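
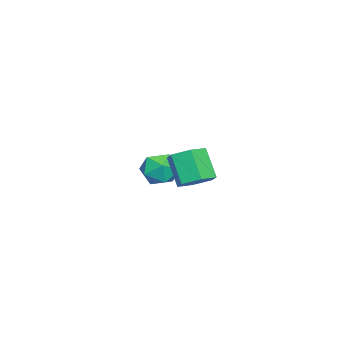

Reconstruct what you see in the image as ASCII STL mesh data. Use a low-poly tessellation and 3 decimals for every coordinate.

solid 
facet normal 0.385 0.389 -0.837
outer loop
vertex 4.78 -0.154 2.185
vertex 3.991 0.315 2.04
vertex 4.677 0.701 2.535
endloop
endfacet
facet normal 0.916 -0.052 0.397
outer loop
vertex 4.78 -0.154 2.185
vertex 4.677 0.701 2.535
vertex 4.119 -0.824 3.624
endloop
endfacet
facet normal 0.917 -0.052 0.396
outer loop
vertex 4.119 -0.824 3.624
vertex 4.677 0.701 2.535
vertex 4.016 0.031 3.975
endloop
endfacet
facet normal -0.384 -0.390 0.837
outer loop
vertex 4.119 -0.824 3.624
vertex 4.016 0.031 3.975
vertex 3.329 -0.355 3.48
endloop
endfacet
facet normal 0.384 0.390 -0.837
outer loop
vertex 4.677 0.701 2.535
vertex 3.991 0.315 2.04
vertex 3.887 1.17 2.391
endloop
endfacet
facet normal 0.362 0.771 0.525
outer loop
vertex 4.677 0.701 2.535
vertex 3.887 1.17 2.391
vertex 4.016 0.031 3.975
endloop
endfacet
facet normal 0.361 0.771 0.525
outer loop
vertex 4.016 0.031 3.975
vertex 3.887 1.17 2.391
vertex 3.226 0.5 3.83
endloop
endfacet
facet normal -0.385 -0.389 0.837
outer loop
vertex 4.016 0.031 3.975
vertex 3.226 0.5 3.83
vertex 3.329 -0.355 3.48
endloop
endfacet
facet normal 0.384 0.390 -0.837
outer loop
vertex 3.887 1.17 2.391
vertex 3.991 0.315 2.04
vertex 3.201 0.784 1.896
endloop
endfacet
facet normal -0.555 0.822 0.128
outer loop
vertex 3.887 1.17 2.391
vertex 3.201 0.784 1.896
vertex 3.226 0.5 3.83
endloop
endfacet
facet normal -0.555 0.822 0.128
outer loop
vertex 3.226 0.5 3.83
vertex 3.201 0.784 1.896
vertex 2.54 0.114 3.335
endloop
endfacet
facet normal -0.385 -0.389 0.837
outer loop
vertex 3.226 0.5 3.83
vertex 2.54 0.114 3.335
vertex 3.329 -0.355 3.48
endloop
endfacet
facet normal 0.384 0.390 -0.837
outer loop
vertex 3.201 0.784 1.896
vertex 3.991 0.315 2.04
vertex 3.304 -0.071 1.545
endloop
endfacet
facet normal -0.916 0.052 -0.397
outer loop
vertex 3.201 0.784 1.896
vertex 3.304 -0.071 1.545
vertex 2.54 0.114 3.335
endloop
endfacet
facet normal -0.917 0.052 -0.397
outer loop
vertex 2.54 0.114 3.335
vertex 3.304 -0.071 1.545
vertex 2.643 -0.741 2.985
endloop
endfacet
facet normal -0.385 -0.389 0.837
outer loop
vertex 2.54 0.114 3.335
vertex 2.643 -0.741 2.985
vertex 3.329 -0.355 3.48
endloop
endfacet
facet normal 0.385 0.389 -0.837
outer loop
vertex 3.304 -0.071 1.545
vertex 3.991 0.315 2.04
vertex 4.094 -0.54 1.69
endloop
endfacet
facet normal -0.361 -0.771 -0.525
outer loop
vertex 3.304 -0.071 1.545
vertex 4.094 -0.54 1.69
vertex 2.643 -0.741 2.985
endloop
endfacet
facet normal -0.362 -0.770 -0.525
outer loop
vertex 2.643 -0.741 2.985
vertex 4.094 -0.54 1.69
vertex 3.433 -1.21 3.129
endloop
endfacet
facet normal -0.384 -0.390 0.837
outer loop
vertex 2.643 -0.741 2.985
vertex 3.433 -1.21 3.129
vertex 3.329 -0.355 3.48
endloop
endfacet
facet normal 0.385 0.389 -0.837
outer loop
vertex 4.094 -0.54 1.69
vertex 3.991 0.315 2.04
vertex 4.78 -0.154 2.185
endloop
endfacet
facet normal 0.555 -0.822 -0.128
outer loop
vertex 4.094 -0.54 1.69
vertex 4.78 -0.154 2.185
vertex 3.433 -1.21 3.129
endloop
endfacet
facet normal 0.555 -0.822 -0.128
outer loop
vertex 3.433 -1.21 3.129
vertex 4.78 -0.154 2.185
vertex 4.119 -0.824 3.624
endloop
endfacet
facet normal -0.384 -0.390 0.837
outer loop
vertex 3.433 -1.21 3.129
vertex 4.119 -0.824 3.624
vertex 3.329 -0.355 3.48
endloop
endfacet
facet normal -0.462 0.776 0.429
outer loop
vertex -2.881 -2.651 0.123
vertex -2.243 -2.758 1.004
vertex -1.93 -2.115 0.177
endloop
endfacet
facet normal -0.459 0.843 -0.282
outer loop
vertex -2.881 -2.651 0.123
vertex -1.93 -2.115 0.177
vertex -2.235 -2.594 -0.758
endloop
endfacet
facet normal -0.784 0.272 -0.558
outer loop
vertex -2.881 -2.651 0.123
vertex -2.235 -2.594 -0.758
vertex -2.738 -3.533 -0.508
endloop
endfacet
facet normal -0.989 -0.148 -0.017
outer loop
vertex -2.881 -2.651 0.123
vertex -2.738 -3.533 -0.508
vertex -2.742 -3.634 0.581
endloop
endfacet
facet normal -0.789 0.164 0.592
outer loop
vertex -2.881 -2.651 0.123
vertex -2.742 -3.634 0.581
vertex -2.243 -2.758 1.004
endloop
endfacet
facet normal 0.221 0.837 -0.501
outer loop
vertex -2.235 -2.594 -0.758
vertex -1.93 -2.115 0.177
vertex -1.198 -2.666 -0.421
endloop
endfacet
facet normal 0.216 0.730 0.649
outer loop
vertex -1.93 -2.115 0.177
vertex -2.243 -2.758 1.004
vertex -1.202 -2.767 0.668
endloop
endfacet
facet normal -0.315 -0.261 0.913
outer loop
vertex -2.243 -2.758 1.004
vertex -2.742 -3.634 0.581
vertex -1.705 -3.706 0.918
endloop
endfacet
facet normal -0.637 -0.767 -0.073
outer loop
vertex -2.742 -3.634 0.581
vertex -2.738 -3.533 -0.508
vertex -2.01 -4.185 -0.017
endloop
endfacet
facet normal -0.307 -0.088 -0.948
outer loop
vertex -2.738 -3.533 -0.508
vertex -2.235 -2.594 -0.758
vertex -1.697 -3.542 -0.844
endloop
endfacet
facet normal 0.989 0.148 0.017
outer loop
vertex -1.059 -3.649 0.037
vertex -1.198 -2.666 -0.421
vertex -1.202 -2.767 0.668
endloop
endfacet
facet normal 0.784 -0.272 0.558
outer loop
vertex -1.059 -3.649 0.037
vertex -1.202 -2.767 0.668
vertex -1.705 -3.706 0.918
endloop
endfacet
facet normal 0.459 -0.843 0.282
outer loop
vertex -1.059 -3.649 0.037
vertex -1.705 -3.706 0.918
vertex -2.01 -4.185 -0.017
endloop
endfacet
facet normal 0.462 -0.776 -0.429
outer loop
vertex -1.059 -3.649 0.037
vertex -2.01 -4.185 -0.017
vertex -1.697 -3.542 -0.844
endloop
endfacet
facet normal 0.789 -0.164 -0.592
outer loop
vertex -1.059 -3.649 0.037
vertex -1.697 -3.542 -0.844
vertex -1.198 -2.666 -0.421
endloop
endfacet
facet normal 0.637 0.767 0.073
outer loop
vertex -1.202 -2.767 0.668
vertex -1.198 -2.666 -0.421
vertex -1.93 -2.115 0.177
endloop
endfacet
facet normal 0.307 0.088 0.948
outer loop
vertex -1.705 -3.706 0.918
vertex -1.202 -2.767 0.668
vertex -2.243 -2.758 1.004
endloop
endfacet
facet normal -0.221 -0.837 0.501
outer loop
vertex -2.01 -4.185 -0.017
vertex -1.705 -3.706 0.918
vertex -2.742 -3.634 0.581
endloop
endfacet
facet normal -0.216 -0.730 -0.649
outer loop
vertex -1.697 -3.542 -0.844
vertex -2.01 -4.185 -0.017
vertex -2.738 -3.533 -0.508
endloop
endfacet
facet normal 0.315 0.261 -0.913
outer loop
vertex -1.198 -2.666 -0.421
vertex -1.697 -3.542 -0.844
vertex -2.235 -2.594 -0.758
endloop
endfacet

endsolid


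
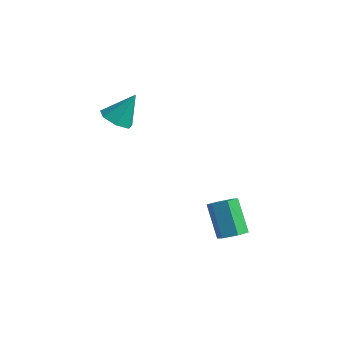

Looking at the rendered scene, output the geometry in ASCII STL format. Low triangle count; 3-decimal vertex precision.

solid 
facet normal 0.540 -0.279 -0.794
outer loop
vertex 2.459 -0.105 -0.606
vertex 2.102 0.103 -0.922
vertex 2.5 0.392 -0.753
endloop
endfacet
facet normal 0.838 0.090 0.538
outer loop
vertex 2.459 -0.105 -0.606
vertex 2.5 0.392 -0.753
vertex 1.735 0.27 0.458
endloop
endfacet
facet normal 0.838 0.090 0.538
outer loop
vertex 1.735 0.27 0.458
vertex 2.5 0.392 -0.753
vertex 1.776 0.767 0.311
endloop
endfacet
facet normal -0.541 0.279 0.794
outer loop
vertex 1.735 0.27 0.458
vertex 1.776 0.767 0.311
vertex 1.378 0.477 0.142
endloop
endfacet
facet normal 0.540 -0.279 -0.794
outer loop
vertex 2.5 0.392 -0.753
vertex 2.102 0.103 -0.922
vertex 2.143 0.6 -1.069
endloop
endfacet
facet normal 0.487 0.873 0.024
outer loop
vertex 2.5 0.392 -0.753
vertex 2.143 0.6 -1.069
vertex 1.776 0.767 0.311
endloop
endfacet
facet normal 0.486 0.874 0.023
outer loop
vertex 1.776 0.767 0.311
vertex 2.143 0.6 -1.069
vertex 1.419 0.974 -0.005
endloop
endfacet
facet normal -0.541 0.279 0.794
outer loop
vertex 1.776 0.767 0.311
vertex 1.419 0.974 -0.005
vertex 1.378 0.477 0.142
endloop
endfacet
facet normal 0.541 -0.279 -0.794
outer loop
vertex 2.143 0.6 -1.069
vertex 2.102 0.103 -0.922
vertex 1.745 0.31 -1.238
endloop
endfacet
facet normal -0.352 0.782 -0.514
outer loop
vertex 2.143 0.6 -1.069
vertex 1.745 0.31 -1.238
vertex 1.419 0.974 -0.005
endloop
endfacet
facet normal -0.350 0.783 -0.514
outer loop
vertex 1.419 0.974 -0.005
vertex 1.745 0.31 -1.238
vertex 1.021 0.685 -0.174
endloop
endfacet
facet normal -0.540 0.279 0.794
outer loop
vertex 1.419 0.974 -0.005
vertex 1.021 0.685 -0.174
vertex 1.378 0.477 0.142
endloop
endfacet
facet normal 0.541 -0.279 -0.794
outer loop
vertex 1.745 0.31 -1.238
vertex 2.102 0.103 -0.922
vertex 1.704 -0.187 -1.091
endloop
endfacet
facet normal -0.838 -0.090 -0.538
outer loop
vertex 1.745 0.31 -1.238
vertex 1.704 -0.187 -1.091
vertex 1.021 0.685 -0.174
endloop
endfacet
facet normal -0.838 -0.090 -0.538
outer loop
vertex 1.021 0.685 -0.174
vertex 1.704 -0.187 -1.091
vertex 0.98 0.188 -0.027
endloop
endfacet
facet normal -0.540 0.279 0.794
outer loop
vertex 1.021 0.685 -0.174
vertex 0.98 0.188 -0.027
vertex 1.378 0.477 0.142
endloop
endfacet
facet normal 0.541 -0.279 -0.794
outer loop
vertex 1.704 -0.187 -1.091
vertex 2.102 0.103 -0.922
vertex 2.061 -0.394 -0.775
endloop
endfacet
facet normal -0.486 -0.874 -0.023
outer loop
vertex 1.704 -0.187 -1.091
vertex 2.061 -0.394 -0.775
vertex 0.98 0.188 -0.027
endloop
endfacet
facet normal -0.487 -0.873 -0.024
outer loop
vertex 0.98 0.188 -0.027
vertex 2.061 -0.394 -0.775
vertex 1.337 -0.02 0.289
endloop
endfacet
facet normal -0.540 0.279 0.794
outer loop
vertex 0.98 0.188 -0.027
vertex 1.337 -0.02 0.289
vertex 1.378 0.477 0.142
endloop
endfacet
facet normal 0.540 -0.279 -0.794
outer loop
vertex 2.061 -0.394 -0.775
vertex 2.102 0.103 -0.922
vertex 2.459 -0.105 -0.606
endloop
endfacet
facet normal 0.350 -0.783 0.514
outer loop
vertex 2.061 -0.394 -0.775
vertex 2.459 -0.105 -0.606
vertex 1.337 -0.02 0.289
endloop
endfacet
facet normal 0.351 -0.782 0.515
outer loop
vertex 1.337 -0.02 0.289
vertex 2.459 -0.105 -0.606
vertex 1.735 0.27 0.458
endloop
endfacet
facet normal -0.541 0.279 0.794
outer loop
vertex 1.337 -0.02 0.289
vertex 1.735 0.27 0.458
vertex 1.378 0.477 0.142
endloop
endfacet
facet normal -0.279 -0.480 -0.832
outer loop
vertex -1.704 -0.426 2.748
vertex -2.289 -0.361 2.907
vertex -1.942 0.014 2.574
endloop
endfacet
facet normal 0.888 0.455 -0.064
outer loop
vertex -1.704 -0.426 2.748
vertex -1.942 0.014 2.574
vertex -1.951 0.221 3.913
endloop
endfacet
facet normal -0.278 -0.481 -0.831
outer loop
vertex -1.942 0.014 2.574
vertex -2.289 -0.361 2.907
vertex -2.441 0.171 2.65
endloop
endfacet
facet normal 0.277 0.950 -0.145
outer loop
vertex -1.942 0.014 2.574
vertex -2.441 0.171 2.65
vertex -1.951 0.221 3.913
endloop
endfacet
facet normal -0.280 -0.481 -0.831
outer loop
vertex -2.441 0.171 2.65
vertex -2.289 -0.361 2.907
vertex -2.826 -0.073 2.921
endloop
endfacet
facet normal -0.456 0.878 0.142
outer loop
vertex -2.441 0.171 2.65
vertex -2.826 -0.073 2.921
vertex -1.951 0.221 3.913
endloop
endfacet
facet normal -0.280 -0.482 -0.830
outer loop
vertex -2.826 -0.073 2.921
vertex -2.289 -0.361 2.907
vertex -2.806 -0.533 3.181
endloop
endfacet
facet normal -0.758 0.296 0.581
outer loop
vertex -2.826 -0.073 2.921
vertex -2.806 -0.533 3.181
vertex -1.951 0.221 3.913
endloop
endfacet
facet normal -0.280 -0.481 -0.831
outer loop
vertex -2.806 -0.533 3.181
vertex -2.289 -0.361 2.907
vertex -2.397 -0.864 3.235
endloop
endfacet
facet normal -0.403 -0.360 0.841
outer loop
vertex -2.806 -0.533 3.181
vertex -2.397 -0.864 3.235
vertex -1.951 0.221 3.913
endloop
endfacet
facet normal -0.279 -0.482 -0.831
outer loop
vertex -2.397 -0.864 3.235
vertex -2.289 -0.361 2.907
vertex -1.906 -0.816 3.042
endloop
endfacet
facet normal 0.344 -0.595 0.726
outer loop
vertex -2.397 -0.864 3.235
vertex -1.906 -0.816 3.042
vertex -1.951 0.221 3.913
endloop
endfacet
facet normal -0.279 -0.482 -0.831
outer loop
vertex -1.906 -0.816 3.042
vertex -2.289 -0.361 2.907
vertex -1.704 -0.426 2.748
endloop
endfacet
facet normal 0.918 -0.232 0.323
outer loop
vertex -1.906 -0.816 3.042
vertex -1.704 -0.426 2.748
vertex -1.951 0.221 3.913
endloop
endfacet

endsolid


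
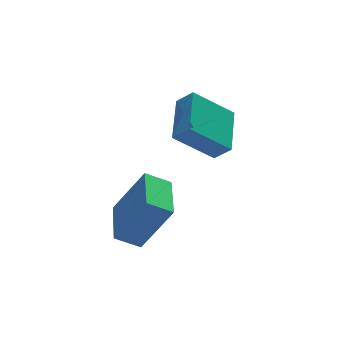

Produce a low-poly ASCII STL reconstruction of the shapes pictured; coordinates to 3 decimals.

solid 
facet normal -0.827 0.248 0.505
outer loop
vertex -1.869 -1.288 0.829
vertex -1.258 0.452 0.974
vertex -2.834 -0.796 -0.994
endloop
endfacet
facet normal -0.331 -0.940 -0.079
outer loop
vertex -1.982 -1.052 -1.514
vertex -1.869 -1.288 0.829
vertex -2.834 -0.796 -0.994
endloop
endfacet
facet normal -0.827 0.249 0.504
outer loop
vertex -2.834 -0.796 -0.994
vertex -1.258 0.452 0.974
vertex -2.222 0.944 -0.849
endloop
endfacet
facet normal -0.455 0.232 -0.860
outer loop
vertex -2.222 0.944 -0.849
vertex -1.982 -1.052 -1.514
vertex -2.834 -0.796 -0.994
endloop
endfacet
facet normal 0.455 -0.231 0.860
outer loop
vertex -1.869 -1.288 0.829
vertex -0.406 0.196 0.454
vertex -1.258 0.452 0.974
endloop
endfacet
facet normal -0.331 -0.940 -0.079
outer loop
vertex -1.018 -1.544 0.309
vertex -1.869 -1.288 0.829
vertex -1.982 -1.052 -1.514
endloop
endfacet
facet normal 0.455 -0.232 0.860
outer loop
vertex -1.018 -1.544 0.309
vertex -0.406 0.196 0.454
vertex -1.869 -1.288 0.829
endloop
endfacet
facet normal 0.331 0.940 0.079
outer loop
vertex -1.258 0.452 0.974
vertex -0.406 0.196 0.454
vertex -2.222 0.944 -0.849
endloop
endfacet
facet normal -0.456 0.232 -0.860
outer loop
vertex -1.371 0.688 -1.369
vertex -1.982 -1.052 -1.514
vertex -2.222 0.944 -0.849
endloop
endfacet
facet normal 0.331 0.940 0.079
outer loop
vertex -2.222 0.944 -0.849
vertex -0.406 0.196 0.454
vertex -1.371 0.688 -1.369
endloop
endfacet
facet normal 0.827 -0.248 -0.504
outer loop
vertex -1.371 0.688 -1.369
vertex -1.018 -1.544 0.309
vertex -1.982 -1.052 -1.514
endloop
endfacet
facet normal 0.827 -0.249 -0.505
outer loop
vertex -0.406 0.196 0.454
vertex -1.018 -1.544 0.309
vertex -1.371 0.688 -1.369
endloop
endfacet
facet normal -0.751 0.137 0.646
outer loop
vertex 0.533 0.917 2.427
vertex 1.368 2.604 3.041
vertex 0.091 1.357 1.82
endloop
endfacet
facet normal -0.422 -0.852 -0.310
outer loop
vertex 1.532 1.096 0.579
vertex 0.533 0.917 2.427
vertex 0.091 1.357 1.82
endloop
endfacet
facet normal -0.751 0.135 0.647
outer loop
vertex 0.091 1.357 1.82
vertex 1.368 2.604 3.041
vertex 0.925 3.044 2.435
endloop
endfacet
facet normal -0.509 0.506 -0.697
outer loop
vertex 0.925 3.044 2.435
vertex 1.532 1.096 0.579
vertex 0.091 1.357 1.82
endloop
endfacet
facet normal 0.509 -0.505 0.697
outer loop
vertex 0.533 0.917 2.427
vertex 2.809 2.343 1.8
vertex 1.368 2.604 3.041
endloop
endfacet
facet normal -0.422 -0.852 -0.310
outer loop
vertex 1.975 0.656 1.185
vertex 0.533 0.917 2.427
vertex 1.532 1.096 0.579
endloop
endfacet
facet normal 0.509 -0.506 0.697
outer loop
vertex 1.975 0.656 1.185
vertex 2.809 2.343 1.8
vertex 0.533 0.917 2.427
endloop
endfacet
facet normal 0.422 0.852 0.310
outer loop
vertex 1.368 2.604 3.041
vertex 2.809 2.343 1.8
vertex 0.925 3.044 2.435
endloop
endfacet
facet normal -0.509 0.505 -0.697
outer loop
vertex 2.367 2.783 1.193
vertex 1.532 1.096 0.579
vertex 0.925 3.044 2.435
endloop
endfacet
facet normal 0.422 0.852 0.311
outer loop
vertex 0.925 3.044 2.435
vertex 2.809 2.343 1.8
vertex 2.367 2.783 1.193
endloop
endfacet
facet normal 0.750 -0.136 -0.647
outer loop
vertex 2.367 2.783 1.193
vertex 1.975 0.656 1.185
vertex 1.532 1.096 0.579
endloop
endfacet
facet normal 0.751 -0.136 -0.646
outer loop
vertex 2.809 2.343 1.8
vertex 1.975 0.656 1.185
vertex 2.367 2.783 1.193
endloop
endfacet

endsolid


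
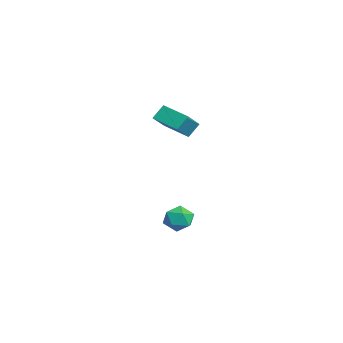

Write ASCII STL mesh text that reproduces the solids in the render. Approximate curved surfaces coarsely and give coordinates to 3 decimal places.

solid 
facet normal 0.232 0.513 0.826
outer loop
vertex -0.677 2.103 -3.097
vertex -1.048 1.375 -2.541
vertex -0.094 1.362 -2.801
endloop
endfacet
facet normal 0.689 0.661 0.298
outer loop
vertex -0.677 2.103 -3.097
vertex -0.094 1.362 -2.801
vertex -0.025 1.706 -3.725
endloop
endfacet
facet normal 0.314 0.915 -0.253
outer loop
vertex -0.677 2.103 -3.097
vertex -0.025 1.706 -3.725
vertex -0.935 1.932 -4.036
endloop
endfacet
facet normal -0.374 0.925 -0.066
outer loop
vertex -0.677 2.103 -3.097
vertex -0.935 1.932 -4.036
vertex -1.568 1.728 -3.304
endloop
endfacet
facet normal -0.424 0.676 0.602
outer loop
vertex -0.677 2.103 -3.097
vertex -1.568 1.728 -3.304
vertex -1.048 1.375 -2.541
endloop
endfacet
facet normal 0.994 0.050 0.093
outer loop
vertex -0.025 1.706 -3.725
vertex -0.094 1.362 -2.801
vertex 0.008 0.732 -3.556
endloop
endfacet
facet normal 0.256 -0.189 0.948
outer loop
vertex -0.094 1.362 -2.801
vertex -1.048 1.375 -2.541
vertex -0.625 0.528 -2.824
endloop
endfacet
facet normal -0.808 0.074 0.585
outer loop
vertex -1.048 1.375 -2.541
vertex -1.568 1.728 -3.304
vertex -1.535 0.754 -3.135
endloop
endfacet
facet normal -0.726 0.476 -0.495
outer loop
vertex -1.568 1.728 -3.304
vertex -0.935 1.932 -4.036
vertex -1.466 1.098 -4.059
endloop
endfacet
facet normal 0.387 0.460 -0.799
outer loop
vertex -0.935 1.932 -4.036
vertex -0.025 1.706 -3.725
vertex -0.512 1.085 -4.319
endloop
endfacet
facet normal 0.374 -0.925 0.066
outer loop
vertex -0.883 0.357 -3.763
vertex 0.008 0.732 -3.556
vertex -0.625 0.528 -2.824
endloop
endfacet
facet normal -0.314 -0.915 0.253
outer loop
vertex -0.883 0.357 -3.763
vertex -0.625 0.528 -2.824
vertex -1.535 0.754 -3.135
endloop
endfacet
facet normal -0.689 -0.661 -0.298
outer loop
vertex -0.883 0.357 -3.763
vertex -1.535 0.754 -3.135
vertex -1.466 1.098 -4.059
endloop
endfacet
facet normal -0.232 -0.513 -0.826
outer loop
vertex -0.883 0.357 -3.763
vertex -1.466 1.098 -4.059
vertex -0.512 1.085 -4.319
endloop
endfacet
facet normal 0.424 -0.676 -0.602
outer loop
vertex -0.883 0.357 -3.763
vertex -0.512 1.085 -4.319
vertex 0.008 0.732 -3.556
endloop
endfacet
facet normal 0.726 -0.476 0.495
outer loop
vertex -0.625 0.528 -2.824
vertex 0.008 0.732 -3.556
vertex -0.094 1.362 -2.801
endloop
endfacet
facet normal -0.387 -0.460 0.799
outer loop
vertex -1.535 0.754 -3.135
vertex -0.625 0.528 -2.824
vertex -1.048 1.375 -2.541
endloop
endfacet
facet normal -0.994 -0.050 -0.093
outer loop
vertex -1.466 1.098 -4.059
vertex -1.535 0.754 -3.135
vertex -1.568 1.728 -3.304
endloop
endfacet
facet normal -0.256 0.189 -0.948
outer loop
vertex -0.512 1.085 -4.319
vertex -1.466 1.098 -4.059
vertex -0.935 1.932 -4.036
endloop
endfacet
facet normal 0.808 -0.074 -0.585
outer loop
vertex 0.008 0.732 -3.556
vertex -0.512 1.085 -4.319
vertex -0.025 1.706 -3.725
endloop
endfacet
facet normal -0.696 -0.657 0.289
outer loop
vertex -1.504 0.502 5.05
vertex -2.69 1.324 4.06
vertex -1.244 -0.147 4.2
endloop
endfacet
facet normal 0.678 -0.470 0.566
outer loop
vertex 0.01 1.036 3.68
vertex -1.504 0.502 5.05
vertex -1.244 -0.147 4.2
endloop
endfacet
facet normal -0.696 -0.657 0.288
outer loop
vertex -1.244 -0.147 4.2
vertex -2.69 1.324 4.06
vertex -2.43 0.676 3.21
endloop
endfacet
facet normal 0.236 -0.590 -0.773
outer loop
vertex -2.43 0.676 3.21
vertex 0.01 1.036 3.68
vertex -1.244 -0.147 4.2
endloop
endfacet
facet normal -0.236 0.590 0.772
outer loop
vertex -1.504 0.502 5.05
vertex -1.436 2.507 3.54
vertex -2.69 1.324 4.06
endloop
endfacet
facet normal 0.678 -0.470 0.566
outer loop
vertex -0.25 1.684 4.53
vertex -1.504 0.502 5.05
vertex 0.01 1.036 3.68
endloop
endfacet
facet normal -0.236 0.590 0.772
outer loop
vertex -0.25 1.684 4.53
vertex -1.436 2.507 3.54
vertex -1.504 0.502 5.05
endloop
endfacet
facet normal -0.678 0.470 -0.566
outer loop
vertex -2.69 1.324 4.06
vertex -1.436 2.507 3.54
vertex -2.43 0.676 3.21
endloop
endfacet
facet normal 0.236 -0.590 -0.772
outer loop
vertex -1.176 1.858 2.69
vertex 0.01 1.036 3.68
vertex -2.43 0.676 3.21
endloop
endfacet
facet normal -0.678 0.470 -0.566
outer loop
vertex -2.43 0.676 3.21
vertex -1.436 2.507 3.54
vertex -1.176 1.858 2.69
endloop
endfacet
facet normal 0.696 0.657 -0.288
outer loop
vertex -1.176 1.858 2.69
vertex -0.25 1.684 4.53
vertex 0.01 1.036 3.68
endloop
endfacet
facet normal 0.697 0.657 -0.288
outer loop
vertex -1.436 2.507 3.54
vertex -0.25 1.684 4.53
vertex -1.176 1.858 2.69
endloop
endfacet

endsolid


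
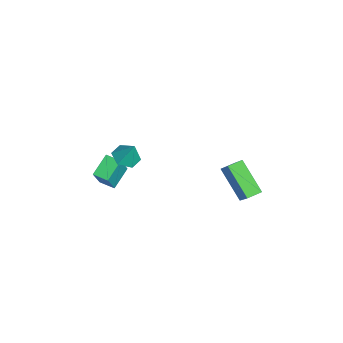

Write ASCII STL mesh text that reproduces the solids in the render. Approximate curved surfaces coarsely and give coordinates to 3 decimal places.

solid 
facet normal -0.679 -0.101 -0.727
outer loop
vertex -0.619 3.004 -1.361
vertex -0.886 3.755 -1.216
vertex 0.726 3.744 -2.72
endloop
endfacet
facet normal 0.329 -0.927 -0.179
outer loop
vertex 1.806 3.905 -1.564
vertex -0.619 3.004 -1.361
vertex 0.726 3.744 -2.72
endloop
endfacet
facet normal -0.679 -0.101 -0.727
outer loop
vertex 0.726 3.744 -2.72
vertex -0.886 3.755 -1.216
vertex 0.459 4.495 -2.575
endloop
endfacet
facet normal 0.656 0.361 -0.663
outer loop
vertex 0.459 4.495 -2.575
vertex 1.806 3.905 -1.564
vertex 0.726 3.744 -2.72
endloop
endfacet
facet normal -0.656 -0.361 0.663
outer loop
vertex -0.619 3.004 -1.361
vertex 0.194 3.916 -0.06
vertex -0.886 3.755 -1.216
endloop
endfacet
facet normal 0.329 -0.927 -0.179
outer loop
vertex 0.461 3.165 -0.205
vertex -0.619 3.004 -1.361
vertex 1.806 3.905 -1.564
endloop
endfacet
facet normal -0.656 -0.361 0.663
outer loop
vertex 0.461 3.165 -0.205
vertex 0.194 3.916 -0.06
vertex -0.619 3.004 -1.361
endloop
endfacet
facet normal -0.329 0.927 0.179
outer loop
vertex -0.886 3.755 -1.216
vertex 0.194 3.916 -0.06
vertex 0.459 4.495 -2.575
endloop
endfacet
facet normal 0.656 0.361 -0.663
outer loop
vertex 1.539 4.656 -1.419
vertex 1.806 3.905 -1.564
vertex 0.459 4.495 -2.575
endloop
endfacet
facet normal -0.329 0.927 0.179
outer loop
vertex 0.459 4.495 -2.575
vertex 0.194 3.916 -0.06
vertex 1.539 4.656 -1.419
endloop
endfacet
facet normal 0.679 0.101 0.727
outer loop
vertex 1.539 4.656 -1.419
vertex 0.461 3.165 -0.205
vertex 1.806 3.905 -1.564
endloop
endfacet
facet normal 0.679 0.101 0.727
outer loop
vertex 0.194 3.916 -0.06
vertex 0.461 3.165 -0.205
vertex 1.539 4.656 -1.419
endloop
endfacet
facet normal -0.320 -0.311 -0.895
outer loop
vertex 1.885 -1.598 1.548
vertex 1.244 -1.811 1.851
vertex 1.318 -1.124 1.586
endloop
endfacet
facet normal 0.642 0.765 0.044
outer loop
vertex 1.885 -1.598 1.548
vertex 1.318 -1.124 1.586
vertex 1.616 -1.449 2.889
endloop
endfacet
facet normal -0.321 -0.311 -0.895
outer loop
vertex 1.318 -1.124 1.586
vertex 1.244 -1.811 1.851
vertex 0.678 -1.336 1.889
endloop
endfacet
facet normal -0.181 0.944 0.277
outer loop
vertex 1.318 -1.124 1.586
vertex 0.678 -1.336 1.889
vertex 1.616 -1.449 2.889
endloop
endfacet
facet normal -0.321 -0.311 -0.895
outer loop
vertex 0.678 -1.336 1.889
vertex 1.244 -1.811 1.851
vertex 0.604 -2.023 2.154
endloop
endfacet
facet normal -0.670 0.329 0.666
outer loop
vertex 0.678 -1.336 1.889
vertex 0.604 -2.023 2.154
vertex 1.616 -1.449 2.889
endloop
endfacet
facet normal -0.321 -0.311 -0.895
outer loop
vertex 0.604 -2.023 2.154
vertex 1.244 -1.811 1.851
vertex 1.17 -2.497 2.116
endloop
endfacet
facet normal -0.333 -0.464 0.821
outer loop
vertex 0.604 -2.023 2.154
vertex 1.17 -2.497 2.116
vertex 1.616 -1.449 2.889
endloop
endfacet
facet normal -0.320 -0.311 -0.895
outer loop
vertex 1.17 -2.497 2.116
vertex 1.244 -1.811 1.851
vertex 1.811 -2.285 1.813
endloop
endfacet
facet normal 0.491 -0.643 0.588
outer loop
vertex 1.17 -2.497 2.116
vertex 1.811 -2.285 1.813
vertex 1.616 -1.449 2.889
endloop
endfacet
facet normal -0.320 -0.311 -0.895
outer loop
vertex 1.811 -2.285 1.813
vertex 1.244 -1.811 1.851
vertex 1.885 -1.598 1.548
endloop
endfacet
facet normal 0.979 -0.028 0.200
outer loop
vertex 1.811 -2.285 1.813
vertex 1.885 -1.598 1.548
vertex 1.616 -1.449 2.889
endloop
endfacet
facet normal -0.485 0.237 -0.842
outer loop
vertex -0.885 -2.246 -0.46
vertex -0.388 -1.589 -0.561
vertex -0.063 -2.973 -1.138
endloop
endfacet
facet normal -0.599 -0.791 0.122
outer loop
vertex 0.708 -3.351 0.201
vertex -0.885 -2.246 -0.46
vertex -0.063 -2.973 -1.138
endloop
endfacet
facet normal -0.484 0.237 -0.842
outer loop
vertex -0.063 -2.973 -1.138
vertex -0.388 -1.589 -0.561
vertex 0.435 -2.316 -1.239
endloop
endfacet
facet normal 0.637 -0.564 -0.526
outer loop
vertex 0.435 -2.316 -1.239
vertex 0.708 -3.351 0.201
vertex -0.063 -2.973 -1.138
endloop
endfacet
facet normal -0.637 0.563 0.526
outer loop
vertex -0.885 -2.246 -0.46
vertex 0.383 -1.967 0.778
vertex -0.388 -1.589 -0.561
endloop
endfacet
facet normal -0.599 -0.791 0.121
outer loop
vertex -0.115 -2.624 0.879
vertex -0.885 -2.246 -0.46
vertex 0.708 -3.351 0.201
endloop
endfacet
facet normal -0.637 0.564 0.526
outer loop
vertex -0.115 -2.624 0.879
vertex 0.383 -1.967 0.778
vertex -0.885 -2.246 -0.46
endloop
endfacet
facet normal 0.599 0.791 -0.122
outer loop
vertex -0.388 -1.589 -0.561
vertex 0.383 -1.967 0.778
vertex 0.435 -2.316 -1.239
endloop
endfacet
facet normal 0.638 -0.563 -0.526
outer loop
vertex 1.205 -2.694 0.1
vertex 0.708 -3.351 0.201
vertex 0.435 -2.316 -1.239
endloop
endfacet
facet normal 0.600 0.791 -0.121
outer loop
vertex 0.435 -2.316 -1.239
vertex 0.383 -1.967 0.778
vertex 1.205 -2.694 0.1
endloop
endfacet
facet normal 0.484 -0.237 0.842
outer loop
vertex 1.205 -2.694 0.1
vertex -0.115 -2.624 0.879
vertex 0.708 -3.351 0.201
endloop
endfacet
facet normal 0.484 -0.238 0.842
outer loop
vertex 0.383 -1.967 0.778
vertex -0.115 -2.624 0.879
vertex 1.205 -2.694 0.1
endloop
endfacet

endsolid


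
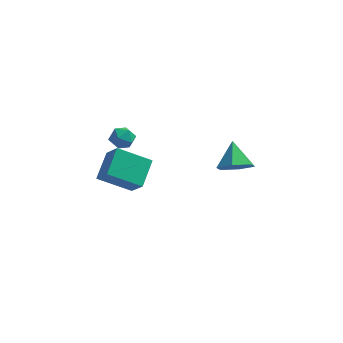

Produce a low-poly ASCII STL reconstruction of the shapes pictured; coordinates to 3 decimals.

solid 
facet normal -0.388 -0.921 0.040
outer loop
vertex -4.236 1.397 -0.413
vertex -3.633 1.128 -0.762
vertex -3.647 1.166 -0.017
endloop
endfacet
facet normal -0.607 -0.528 0.594
outer loop
vertex -4.236 1.397 -0.413
vertex -3.647 1.166 -0.017
vertex -4.004 1.793 0.176
endloop
endfacet
facet normal -0.940 0.049 0.337
outer loop
vertex -4.236 1.397 -0.413
vertex -4.004 1.793 0.176
vertex -4.211 2.142 -0.451
endloop
endfacet
facet normal -0.927 0.012 -0.375
outer loop
vertex -4.236 1.397 -0.413
vertex -4.211 2.142 -0.451
vertex -3.982 1.731 -1.031
endloop
endfacet
facet normal -0.585 -0.588 -0.558
outer loop
vertex -4.236 1.397 -0.413
vertex -3.982 1.731 -1.031
vertex -3.633 1.128 -0.762
endloop
endfacet
facet normal -0.029 -0.309 0.951
outer loop
vertex -4.004 1.793 0.176
vertex -3.647 1.166 -0.017
vertex -3.258 1.769 0.191
endloop
endfacet
facet normal 0.326 -0.944 0.054
outer loop
vertex -3.647 1.166 -0.017
vertex -3.633 1.128 -0.762
vertex -3.029 1.358 -0.389
endloop
endfacet
facet normal 0.005 -0.405 -0.914
outer loop
vertex -3.633 1.128 -0.762
vertex -3.982 1.731 -1.031
vertex -3.236 1.707 -1.016
endloop
endfacet
facet normal -0.547 0.566 -0.617
outer loop
vertex -3.982 1.731 -1.031
vertex -4.211 2.142 -0.451
vertex -3.593 2.334 -0.823
endloop
endfacet
facet normal -0.568 0.625 0.535
outer loop
vertex -4.211 2.142 -0.451
vertex -4.004 1.793 0.176
vertex -3.607 2.372 -0.078
endloop
endfacet
facet normal 0.927 -0.012 0.375
outer loop
vertex -3.004 2.103 -0.427
vertex -3.258 1.769 0.191
vertex -3.029 1.358 -0.389
endloop
endfacet
facet normal 0.940 -0.049 -0.337
outer loop
vertex -3.004 2.103 -0.427
vertex -3.029 1.358 -0.389
vertex -3.236 1.707 -1.016
endloop
endfacet
facet normal 0.607 0.528 -0.594
outer loop
vertex -3.004 2.103 -0.427
vertex -3.236 1.707 -1.016
vertex -3.593 2.334 -0.823
endloop
endfacet
facet normal 0.388 0.921 -0.040
outer loop
vertex -3.004 2.103 -0.427
vertex -3.593 2.334 -0.823
vertex -3.607 2.372 -0.078
endloop
endfacet
facet normal 0.585 0.588 0.558
outer loop
vertex -3.004 2.103 -0.427
vertex -3.607 2.372 -0.078
vertex -3.258 1.769 0.191
endloop
endfacet
facet normal 0.547 -0.566 0.617
outer loop
vertex -3.029 1.358 -0.389
vertex -3.258 1.769 0.191
vertex -3.647 1.166 -0.017
endloop
endfacet
facet normal 0.568 -0.625 -0.535
outer loop
vertex -3.236 1.707 -1.016
vertex -3.029 1.358 -0.389
vertex -3.633 1.128 -0.762
endloop
endfacet
facet normal 0.029 0.309 -0.951
outer loop
vertex -3.593 2.334 -0.823
vertex -3.236 1.707 -1.016
vertex -3.982 1.731 -1.031
endloop
endfacet
facet normal -0.326 0.944 -0.054
outer loop
vertex -3.607 2.372 -0.078
vertex -3.593 2.334 -0.823
vertex -4.211 2.142 -0.451
endloop
endfacet
facet normal -0.005 0.405 0.914
outer loop
vertex -3.258 1.769 0.191
vertex -3.607 2.372 -0.078
vertex -4.004 1.793 0.176
endloop
endfacet
facet normal -0.843 -0.238 0.483
outer loop
vertex -3.82 -0.279 -1.701
vertex -3.721 1.186 -0.805
vertex -4.575 0.379 -2.694
endloop
endfacet
facet normal -0.057 -0.852 -0.521
outer loop
vertex -2.899 0.854 -3.655
vertex -3.82 -0.279 -1.701
vertex -4.575 0.379 -2.694
endloop
endfacet
facet normal -0.842 -0.239 0.483
outer loop
vertex -4.575 0.379 -2.694
vertex -3.721 1.186 -0.805
vertex -4.477 1.844 -1.798
endloop
endfacet
facet normal -0.536 0.466 -0.704
outer loop
vertex -4.477 1.844 -1.798
vertex -2.899 0.854 -3.655
vertex -4.575 0.379 -2.694
endloop
endfacet
facet normal 0.536 -0.467 0.704
outer loop
vertex -3.82 -0.279 -1.701
vertex -2.045 1.661 -1.766
vertex -3.721 1.186 -0.805
endloop
endfacet
facet normal -0.057 -0.852 -0.521
outer loop
vertex -2.143 0.196 -2.662
vertex -3.82 -0.279 -1.701
vertex -2.899 0.854 -3.655
endloop
endfacet
facet normal 0.536 -0.466 0.704
outer loop
vertex -2.143 0.196 -2.662
vertex -2.045 1.661 -1.766
vertex -3.82 -0.279 -1.701
endloop
endfacet
facet normal 0.057 0.852 0.521
outer loop
vertex -3.721 1.186 -0.805
vertex -2.045 1.661 -1.766
vertex -4.477 1.844 -1.798
endloop
endfacet
facet normal -0.536 0.467 -0.704
outer loop
vertex -2.8 2.319 -2.759
vertex -2.899 0.854 -3.655
vertex -4.477 1.844 -1.798
endloop
endfacet
facet normal 0.057 0.852 0.521
outer loop
vertex -4.477 1.844 -1.798
vertex -2.045 1.661 -1.766
vertex -2.8 2.319 -2.759
endloop
endfacet
facet normal 0.842 0.239 -0.483
outer loop
vertex -2.8 2.319 -2.759
vertex -2.143 0.196 -2.662
vertex -2.899 0.854 -3.655
endloop
endfacet
facet normal 0.843 0.239 -0.483
outer loop
vertex -2.045 1.661 -1.766
vertex -2.143 0.196 -2.662
vertex -2.8 2.319 -2.759
endloop
endfacet
facet normal 0.269 -0.665 -0.697
outer loop
vertex 3.596 -0.395 0.426
vertex 2.778 -0.892 0.584
vertex 2.796 -0.187 -0.082
endloop
endfacet
facet normal 0.308 0.947 -0.097
outer loop
vertex 3.596 -0.395 0.426
vertex 2.796 -0.187 -0.082
vertex 2.362 0.132 1.656
endloop
endfacet
facet normal 0.270 -0.665 -0.696
outer loop
vertex 2.796 -0.187 -0.082
vertex 2.778 -0.892 0.584
vertex 1.978 -0.684 0.075
endloop
endfacet
facet normal -0.537 0.796 -0.280
outer loop
vertex 2.796 -0.187 -0.082
vertex 1.978 -0.684 0.075
vertex 2.362 0.132 1.656
endloop
endfacet
facet normal 0.270 -0.665 -0.696
outer loop
vertex 1.978 -0.684 0.075
vertex 2.778 -0.892 0.584
vertex 1.96 -1.389 0.741
endloop
endfacet
facet normal -0.974 0.167 0.150
outer loop
vertex 1.978 -0.684 0.075
vertex 1.96 -1.389 0.741
vertex 2.362 0.132 1.656
endloop
endfacet
facet normal 0.270 -0.665 -0.697
outer loop
vertex 1.96 -1.389 0.741
vertex 2.778 -0.892 0.584
vertex 2.759 -1.597 1.249
endloop
endfacet
facet normal -0.566 -0.310 0.764
outer loop
vertex 1.96 -1.389 0.741
vertex 2.759 -1.597 1.249
vertex 2.362 0.132 1.656
endloop
endfacet
facet normal 0.270 -0.665 -0.697
outer loop
vertex 2.759 -1.597 1.249
vertex 2.778 -0.892 0.584
vertex 3.577 -1.1 1.092
endloop
endfacet
facet normal 0.278 -0.159 0.947
outer loop
vertex 2.759 -1.597 1.249
vertex 3.577 -1.1 1.092
vertex 2.362 0.132 1.656
endloop
endfacet
facet normal 0.270 -0.665 -0.696
outer loop
vertex 3.577 -1.1 1.092
vertex 2.778 -0.892 0.584
vertex 3.596 -0.395 0.426
endloop
endfacet
facet normal 0.716 0.469 0.517
outer loop
vertex 3.577 -1.1 1.092
vertex 3.596 -0.395 0.426
vertex 2.362 0.132 1.656
endloop
endfacet

endsolid


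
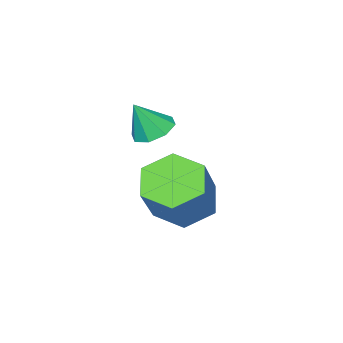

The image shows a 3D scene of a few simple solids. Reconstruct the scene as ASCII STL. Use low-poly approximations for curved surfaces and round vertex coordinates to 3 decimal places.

solid 
facet normal -0.562 -0.358 -0.745
outer loop
vertex 3.171 -3.712 -5.091
vertex 2.322 -3.312 -4.643
vertex 2.865 -2.745 -5.325
endloop
endfacet
facet normal 0.773 0.093 -0.628
outer loop
vertex 3.171 -3.712 -5.091
vertex 2.865 -2.745 -5.325
vertex 4.307 -2.988 -3.586
endloop
endfacet
facet normal 0.773 0.093 -0.628
outer loop
vertex 4.307 -2.988 -3.586
vertex 2.865 -2.745 -5.325
vertex 4.001 -2.022 -3.82
endloop
endfacet
facet normal 0.563 0.359 0.745
outer loop
vertex 4.307 -2.988 -3.586
vertex 4.001 -2.022 -3.82
vertex 3.458 -2.588 -3.137
endloop
endfacet
facet normal -0.562 -0.358 -0.745
outer loop
vertex 2.865 -2.745 -5.325
vertex 2.322 -3.312 -4.643
vertex 2.016 -2.346 -4.876
endloop
endfacet
facet normal 0.131 0.851 -0.508
outer loop
vertex 2.865 -2.745 -5.325
vertex 2.016 -2.346 -4.876
vertex 4.001 -2.022 -3.82
endloop
endfacet
facet normal 0.132 0.851 -0.509
outer loop
vertex 4.001 -2.022 -3.82
vertex 2.016 -2.346 -4.876
vertex 3.152 -1.622 -3.371
endloop
endfacet
facet normal 0.563 0.359 0.745
outer loop
vertex 4.001 -2.022 -3.82
vertex 3.152 -1.622 -3.371
vertex 3.458 -2.588 -3.137
endloop
endfacet
facet normal -0.563 -0.358 -0.745
outer loop
vertex 2.016 -2.346 -4.876
vertex 2.322 -3.312 -4.643
vertex 1.473 -2.912 -4.194
endloop
endfacet
facet normal -0.641 0.758 0.119
outer loop
vertex 2.016 -2.346 -4.876
vertex 1.473 -2.912 -4.194
vertex 3.152 -1.622 -3.371
endloop
endfacet
facet normal -0.641 0.758 0.119
outer loop
vertex 3.152 -1.622 -3.371
vertex 1.473 -2.912 -4.194
vertex 2.609 -2.188 -2.689
endloop
endfacet
facet normal 0.562 0.359 0.745
outer loop
vertex 3.152 -1.622 -3.371
vertex 2.609 -2.188 -2.689
vertex 3.458 -2.588 -3.137
endloop
endfacet
facet normal -0.563 -0.359 -0.745
outer loop
vertex 1.473 -2.912 -4.194
vertex 2.322 -3.312 -4.643
vertex 1.779 -3.878 -3.96
endloop
endfacet
facet normal -0.773 -0.093 0.628
outer loop
vertex 1.473 -2.912 -4.194
vertex 1.779 -3.878 -3.96
vertex 2.609 -2.188 -2.689
endloop
endfacet
facet normal -0.773 -0.093 0.628
outer loop
vertex 2.609 -2.188 -2.689
vertex 1.779 -3.878 -3.96
vertex 2.915 -3.155 -2.455
endloop
endfacet
facet normal 0.562 0.358 0.745
outer loop
vertex 2.609 -2.188 -2.689
vertex 2.915 -3.155 -2.455
vertex 3.458 -2.588 -3.137
endloop
endfacet
facet normal -0.563 -0.359 -0.745
outer loop
vertex 1.779 -3.878 -3.96
vertex 2.322 -3.312 -4.643
vertex 2.628 -4.278 -4.409
endloop
endfacet
facet normal -0.132 -0.851 0.508
outer loop
vertex 1.779 -3.878 -3.96
vertex 2.628 -4.278 -4.409
vertex 2.915 -3.155 -2.455
endloop
endfacet
facet normal -0.131 -0.851 0.508
outer loop
vertex 2.915 -3.155 -2.455
vertex 2.628 -4.278 -4.409
vertex 3.764 -3.554 -2.904
endloop
endfacet
facet normal 0.562 0.358 0.745
outer loop
vertex 2.915 -3.155 -2.455
vertex 3.764 -3.554 -2.904
vertex 3.458 -2.588 -3.137
endloop
endfacet
facet normal -0.562 -0.359 -0.745
outer loop
vertex 2.628 -4.278 -4.409
vertex 2.322 -3.312 -4.643
vertex 3.171 -3.712 -5.091
endloop
endfacet
facet normal 0.641 -0.758 -0.119
outer loop
vertex 2.628 -4.278 -4.409
vertex 3.171 -3.712 -5.091
vertex 3.764 -3.554 -2.904
endloop
endfacet
facet normal 0.641 -0.758 -0.119
outer loop
vertex 3.764 -3.554 -2.904
vertex 3.171 -3.712 -5.091
vertex 4.307 -2.988 -3.586
endloop
endfacet
facet normal 0.563 0.358 0.745
outer loop
vertex 3.764 -3.554 -2.904
vertex 4.307 -2.988 -3.586
vertex 3.458 -2.588 -3.137
endloop
endfacet
facet normal -0.437 0.201 -0.877
outer loop
vertex 3.388 -4.358 -1.965
vertex 3.064 -3.797 -1.675
vertex 3.682 -3.903 -2.007
endloop
endfacet
facet normal 0.840 -0.543 -0.003
outer loop
vertex 3.388 -4.358 -1.965
vertex 3.682 -3.903 -2.007
vertex 3.596 -4.043 -0.605
endloop
endfacet
facet normal -0.437 0.200 -0.877
outer loop
vertex 3.682 -3.903 -2.007
vertex 3.064 -3.797 -1.675
vertex 3.614 -3.386 -1.855
endloop
endfacet
facet normal 0.991 0.109 0.072
outer loop
vertex 3.682 -3.903 -2.007
vertex 3.614 -3.386 -1.855
vertex 3.596 -4.043 -0.605
endloop
endfacet
facet normal -0.437 0.201 -0.877
outer loop
vertex 3.614 -3.386 -1.855
vertex 3.064 -3.797 -1.675
vertex 3.223 -3.11 -1.597
endloop
endfacet
facet normal 0.683 0.643 0.348
outer loop
vertex 3.614 -3.386 -1.855
vertex 3.223 -3.11 -1.597
vertex 3.596 -4.043 -0.605
endloop
endfacet
facet normal -0.437 0.201 -0.877
outer loop
vertex 3.223 -3.11 -1.597
vertex 3.064 -3.797 -1.675
vertex 2.739 -3.237 -1.385
endloop
endfacet
facet normal 0.095 0.743 0.663
outer loop
vertex 3.223 -3.11 -1.597
vertex 2.739 -3.237 -1.385
vertex 3.596 -4.043 -0.605
endloop
endfacet
facet normal -0.436 0.201 -0.877
outer loop
vertex 2.739 -3.237 -1.385
vertex 3.064 -3.797 -1.675
vertex 2.445 -3.692 -1.343
endloop
endfacet
facet normal -0.427 0.353 0.833
outer loop
vertex 2.739 -3.237 -1.385
vertex 2.445 -3.692 -1.343
vertex 3.596 -4.043 -0.605
endloop
endfacet
facet normal -0.437 0.200 -0.877
outer loop
vertex 2.445 -3.692 -1.343
vertex 3.064 -3.797 -1.675
vertex 2.514 -4.209 -1.495
endloop
endfacet
facet normal -0.578 -0.300 0.759
outer loop
vertex 2.445 -3.692 -1.343
vertex 2.514 -4.209 -1.495
vertex 3.596 -4.043 -0.605
endloop
endfacet
facet normal -0.437 0.201 -0.876
outer loop
vertex 2.514 -4.209 -1.495
vertex 3.064 -3.797 -1.675
vertex 2.904 -4.485 -1.753
endloop
endfacet
facet normal -0.270 -0.833 0.483
outer loop
vertex 2.514 -4.209 -1.495
vertex 2.904 -4.485 -1.753
vertex 3.596 -4.043 -0.605
endloop
endfacet
facet normal -0.437 0.201 -0.877
outer loop
vertex 2.904 -4.485 -1.753
vertex 3.064 -3.797 -1.675
vertex 3.388 -4.358 -1.965
endloop
endfacet
facet normal 0.318 -0.933 0.167
outer loop
vertex 2.904 -4.485 -1.753
vertex 3.388 -4.358 -1.965
vertex 3.596 -4.043 -0.605
endloop
endfacet

endsolid


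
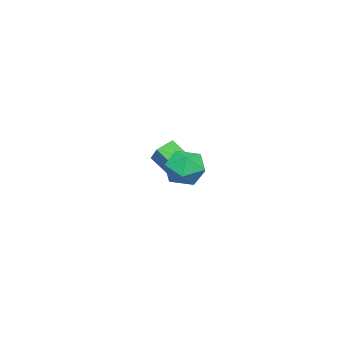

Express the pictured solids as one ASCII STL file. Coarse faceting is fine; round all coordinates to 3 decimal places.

solid 
facet normal -0.911 0.347 0.223
outer loop
vertex 1.779 3.349 2.457
vertex 1.505 2.266 3.021
vertex 2.021 3.2 3.675
endloop
endfacet
facet normal -0.436 0.879 0.194
outer loop
vertex 1.779 3.349 2.457
vertex 2.021 3.2 3.675
vertex 2.853 3.775 2.938
endloop
endfacet
facet normal -0.143 0.878 -0.457
outer loop
vertex 1.779 3.349 2.457
vertex 2.853 3.775 2.938
vertex 2.851 3.197 1.829
endloop
endfacet
facet normal -0.437 0.345 -0.830
outer loop
vertex 1.779 3.349 2.457
vertex 2.851 3.197 1.829
vertex 2.018 2.264 1.88
endloop
endfacet
facet normal -0.912 0.017 -0.410
outer loop
vertex 1.779 3.349 2.457
vertex 2.018 2.264 1.88
vertex 1.505 2.266 3.021
endloop
endfacet
facet normal 0.080 0.740 0.667
outer loop
vertex 2.853 3.775 2.938
vertex 2.021 3.2 3.675
vertex 3.242 2.956 3.8
endloop
endfacet
facet normal -0.689 -0.120 0.715
outer loop
vertex 2.021 3.2 3.675
vertex 1.505 2.266 3.021
vertex 2.409 2.023 3.851
endloop
endfacet
facet normal -0.691 -0.654 -0.309
outer loop
vertex 1.505 2.266 3.021
vertex 2.018 2.264 1.88
vertex 2.407 1.445 2.742
endloop
endfacet
facet normal 0.077 -0.123 -0.989
outer loop
vertex 2.018 2.264 1.88
vertex 2.851 3.197 1.829
vertex 3.239 2.02 2.005
endloop
endfacet
facet normal 0.553 0.739 -0.386
outer loop
vertex 2.851 3.197 1.829
vertex 2.853 3.775 2.938
vertex 3.755 2.954 2.659
endloop
endfacet
facet normal 0.437 -0.345 0.830
outer loop
vertex 3.481 1.871 3.223
vertex 3.242 2.956 3.8
vertex 2.409 2.023 3.851
endloop
endfacet
facet normal 0.143 -0.878 0.457
outer loop
vertex 3.481 1.871 3.223
vertex 2.409 2.023 3.851
vertex 2.407 1.445 2.742
endloop
endfacet
facet normal 0.436 -0.879 -0.194
outer loop
vertex 3.481 1.871 3.223
vertex 2.407 1.445 2.742
vertex 3.239 2.02 2.005
endloop
endfacet
facet normal 0.911 -0.347 -0.223
outer loop
vertex 3.481 1.871 3.223
vertex 3.239 2.02 2.005
vertex 3.755 2.954 2.659
endloop
endfacet
facet normal 0.912 -0.017 0.410
outer loop
vertex 3.481 1.871 3.223
vertex 3.755 2.954 2.659
vertex 3.242 2.956 3.8
endloop
endfacet
facet normal -0.077 0.123 0.989
outer loop
vertex 2.409 2.023 3.851
vertex 3.242 2.956 3.8
vertex 2.021 3.2 3.675
endloop
endfacet
facet normal -0.553 -0.739 0.386
outer loop
vertex 2.407 1.445 2.742
vertex 2.409 2.023 3.851
vertex 1.505 2.266 3.021
endloop
endfacet
facet normal -0.080 -0.740 -0.667
outer loop
vertex 3.239 2.02 2.005
vertex 2.407 1.445 2.742
vertex 2.018 2.264 1.88
endloop
endfacet
facet normal 0.689 0.120 -0.715
outer loop
vertex 3.755 2.954 2.659
vertex 3.239 2.02 2.005
vertex 2.851 3.197 1.829
endloop
endfacet
facet normal 0.691 0.654 0.309
outer loop
vertex 3.242 2.956 3.8
vertex 3.755 2.954 2.659
vertex 2.853 3.775 2.938
endloop
endfacet
facet normal -0.736 0.502 0.454
outer loop
vertex -5.021 -1.865 1.134
vertex -3.568 -0.84 2.359
vertex -4.884 -0.433 -0.227
endloop
endfacet
facet normal -0.673 -0.475 -0.567
outer loop
vertex -4.052 -1.0 -0.739
vertex -5.021 -1.865 1.134
vertex -4.884 -0.433 -0.227
endloop
endfacet
facet normal -0.737 0.501 0.454
outer loop
vertex -4.884 -0.433 -0.227
vertex -3.568 -0.84 2.359
vertex -3.431 0.592 0.999
endloop
endfacet
facet normal 0.070 0.723 -0.687
outer loop
vertex -3.431 0.592 0.999
vertex -4.052 -1.0 -0.739
vertex -4.884 -0.433 -0.227
endloop
endfacet
facet normal -0.070 -0.723 0.687
outer loop
vertex -5.021 -1.865 1.134
vertex -2.736 -1.407 1.847
vertex -3.568 -0.84 2.359
endloop
endfacet
facet normal -0.673 -0.474 -0.567
outer loop
vertex -4.189 -2.432 0.621
vertex -5.021 -1.865 1.134
vertex -4.052 -1.0 -0.739
endloop
endfacet
facet normal -0.069 -0.723 0.687
outer loop
vertex -4.189 -2.432 0.621
vertex -2.736 -1.407 1.847
vertex -5.021 -1.865 1.134
endloop
endfacet
facet normal 0.673 0.475 0.568
outer loop
vertex -3.568 -0.84 2.359
vertex -2.736 -1.407 1.847
vertex -3.431 0.592 0.999
endloop
endfacet
facet normal 0.069 0.723 -0.687
outer loop
vertex -2.599 0.025 0.486
vertex -4.052 -1.0 -0.739
vertex -3.431 0.592 0.999
endloop
endfacet
facet normal 0.673 0.475 0.567
outer loop
vertex -3.431 0.592 0.999
vertex -2.736 -1.407 1.847
vertex -2.599 0.025 0.486
endloop
endfacet
facet normal 0.736 -0.502 -0.454
outer loop
vertex -2.599 0.025 0.486
vertex -4.189 -2.432 0.621
vertex -4.052 -1.0 -0.739
endloop
endfacet
facet normal 0.737 -0.502 -0.454
outer loop
vertex -2.736 -1.407 1.847
vertex -4.189 -2.432 0.621
vertex -2.599 0.025 0.486
endloop
endfacet

endsolid


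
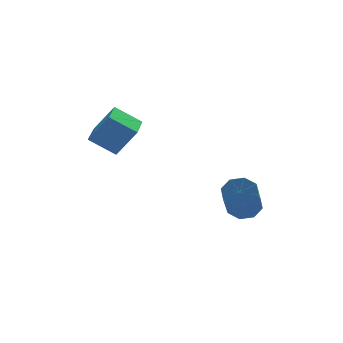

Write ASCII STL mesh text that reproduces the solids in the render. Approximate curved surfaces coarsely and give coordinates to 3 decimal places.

solid 
facet normal -0.735 0.373 0.566
outer loop
vertex -2.393 0.722 1.68
vertex -1.72 2.161 1.604
vertex -3.088 0.99 0.602
endloop
endfacet
facet normal -0.423 -0.905 0.048
outer loop
vertex -2.2 0.539 -0.084
vertex -2.393 0.722 1.68
vertex -3.088 0.99 0.602
endloop
endfacet
facet normal -0.734 0.373 0.567
outer loop
vertex -3.088 0.99 0.602
vertex -1.72 2.161 1.604
vertex -2.416 2.429 0.527
endloop
endfacet
facet normal -0.531 0.205 -0.822
outer loop
vertex -2.416 2.429 0.527
vertex -2.2 0.539 -0.084
vertex -3.088 0.99 0.602
endloop
endfacet
facet normal 0.531 -0.205 0.822
outer loop
vertex -2.393 0.722 1.68
vertex -0.832 1.71 0.918
vertex -1.72 2.161 1.604
endloop
endfacet
facet normal -0.422 -0.905 0.048
outer loop
vertex -1.504 0.271 0.993
vertex -2.393 0.722 1.68
vertex -2.2 0.539 -0.084
endloop
endfacet
facet normal 0.531 -0.205 0.822
outer loop
vertex -1.504 0.271 0.993
vertex -0.832 1.71 0.918
vertex -2.393 0.722 1.68
endloop
endfacet
facet normal 0.423 0.905 -0.048
outer loop
vertex -1.72 2.161 1.604
vertex -0.832 1.71 0.918
vertex -2.416 2.429 0.527
endloop
endfacet
facet normal -0.531 0.205 -0.822
outer loop
vertex -1.527 1.978 -0.16
vertex -2.2 0.539 -0.084
vertex -2.416 2.429 0.527
endloop
endfacet
facet normal 0.423 0.905 -0.047
outer loop
vertex -2.416 2.429 0.527
vertex -0.832 1.71 0.918
vertex -1.527 1.978 -0.16
endloop
endfacet
facet normal 0.734 -0.373 -0.567
outer loop
vertex -1.527 1.978 -0.16
vertex -1.504 0.271 0.993
vertex -2.2 0.539 -0.084
endloop
endfacet
facet normal 0.735 -0.373 -0.566
outer loop
vertex -0.832 1.71 0.918
vertex -1.504 0.271 0.993
vertex -1.527 1.978 -0.16
endloop
endfacet
facet normal 0.352 0.646 -0.678
outer loop
vertex 2.76 -0.919 -2.86
vertex 2.204 -0.536 -2.784
vertex 2.816 -0.559 -2.488
endloop
endfacet
facet normal 0.930 -0.324 0.174
outer loop
vertex 2.76 -0.919 -2.86
vertex 2.816 -0.559 -2.488
vertex 2.113 -2.107 -1.612
endloop
endfacet
facet normal 0.930 -0.323 0.176
outer loop
vertex 2.113 -2.107 -1.612
vertex 2.816 -0.559 -2.488
vertex 2.168 -1.747 -1.241
endloop
endfacet
facet normal -0.351 -0.645 0.678
outer loop
vertex 2.113 -2.107 -1.612
vertex 2.168 -1.747 -1.241
vertex 1.556 -1.724 -1.536
endloop
endfacet
facet normal 0.352 0.646 -0.678
outer loop
vertex 2.816 -0.559 -2.488
vertex 2.204 -0.536 -2.784
vertex 2.513 -0.186 -2.29
endloop
endfacet
facet normal 0.732 0.261 0.629
outer loop
vertex 2.816 -0.559 -2.488
vertex 2.513 -0.186 -2.29
vertex 2.168 -1.747 -1.241
endloop
endfacet
facet normal 0.733 0.260 0.628
outer loop
vertex 2.168 -1.747 -1.241
vertex 2.513 -0.186 -2.29
vertex 1.865 -1.373 -1.042
endloop
endfacet
facet normal -0.351 -0.645 0.678
outer loop
vertex 2.168 -1.747 -1.241
vertex 1.865 -1.373 -1.042
vertex 1.556 -1.724 -1.536
endloop
endfacet
facet normal 0.353 0.645 -0.678
outer loop
vertex 2.513 -0.186 -2.29
vertex 2.204 -0.536 -2.784
vertex 2.029 -0.017 -2.381
endloop
endfacet
facet normal 0.107 0.692 0.714
outer loop
vertex 2.513 -0.186 -2.29
vertex 2.029 -0.017 -2.381
vertex 1.865 -1.373 -1.042
endloop
endfacet
facet normal 0.106 0.692 0.714
outer loop
vertex 1.865 -1.373 -1.042
vertex 2.029 -0.017 -2.381
vertex 1.381 -1.205 -1.133
endloop
endfacet
facet normal -0.352 -0.645 0.678
outer loop
vertex 1.865 -1.373 -1.042
vertex 1.381 -1.205 -1.133
vertex 1.556 -1.724 -1.536
endloop
endfacet
facet normal 0.351 0.645 -0.679
outer loop
vertex 2.029 -0.017 -2.381
vertex 2.204 -0.536 -2.784
vertex 1.647 -0.153 -2.708
endloop
endfacet
facet normal -0.582 0.718 0.381
outer loop
vertex 2.029 -0.017 -2.381
vertex 1.647 -0.153 -2.708
vertex 1.381 -1.205 -1.133
endloop
endfacet
facet normal -0.583 0.718 0.381
outer loop
vertex 1.381 -1.205 -1.133
vertex 1.647 -0.153 -2.708
vertex 1.0 -1.341 -1.46
endloop
endfacet
facet normal -0.352 -0.645 0.678
outer loop
vertex 1.381 -1.205 -1.133
vertex 1.0 -1.341 -1.46
vertex 1.556 -1.724 -1.536
endloop
endfacet
facet normal 0.351 0.645 -0.678
outer loop
vertex 1.647 -0.153 -2.708
vertex 2.204 -0.536 -2.784
vertex 1.592 -0.513 -3.079
endloop
endfacet
facet normal -0.930 0.323 -0.175
outer loop
vertex 1.647 -0.153 -2.708
vertex 1.592 -0.513 -3.079
vertex 1.0 -1.341 -1.46
endloop
endfacet
facet normal -0.930 0.324 -0.174
outer loop
vertex 1.0 -1.341 -1.46
vertex 1.592 -0.513 -3.079
vertex 0.944 -1.701 -1.832
endloop
endfacet
facet normal -0.352 -0.646 0.678
outer loop
vertex 1.0 -1.341 -1.46
vertex 0.944 -1.701 -1.832
vertex 1.556 -1.724 -1.536
endloop
endfacet
facet normal 0.351 0.645 -0.678
outer loop
vertex 1.592 -0.513 -3.079
vertex 2.204 -0.536 -2.784
vertex 1.895 -0.887 -3.278
endloop
endfacet
facet normal -0.733 -0.260 -0.628
outer loop
vertex 1.592 -0.513 -3.079
vertex 1.895 -0.887 -3.278
vertex 0.944 -1.701 -1.832
endloop
endfacet
facet normal -0.732 -0.261 -0.629
outer loop
vertex 0.944 -1.701 -1.832
vertex 1.895 -0.887 -3.278
vertex 1.247 -2.074 -2.03
endloop
endfacet
facet normal -0.352 -0.646 0.678
outer loop
vertex 0.944 -1.701 -1.832
vertex 1.247 -2.074 -2.03
vertex 1.556 -1.724 -1.536
endloop
endfacet
facet normal 0.352 0.645 -0.678
outer loop
vertex 1.895 -0.887 -3.278
vertex 2.204 -0.536 -2.784
vertex 2.379 -1.055 -3.187
endloop
endfacet
facet normal -0.106 -0.692 -0.714
outer loop
vertex 1.895 -0.887 -3.278
vertex 2.379 -1.055 -3.187
vertex 1.247 -2.074 -2.03
endloop
endfacet
facet normal -0.107 -0.692 -0.714
outer loop
vertex 1.247 -2.074 -2.03
vertex 2.379 -1.055 -3.187
vertex 1.731 -2.243 -1.939
endloop
endfacet
facet normal -0.353 -0.645 0.678
outer loop
vertex 1.247 -2.074 -2.03
vertex 1.731 -2.243 -1.939
vertex 1.556 -1.724 -1.536
endloop
endfacet
facet normal 0.352 0.645 -0.678
outer loop
vertex 2.379 -1.055 -3.187
vertex 2.204 -0.536 -2.784
vertex 2.76 -0.919 -2.86
endloop
endfacet
facet normal 0.583 -0.718 -0.381
outer loop
vertex 2.379 -1.055 -3.187
vertex 2.76 -0.919 -2.86
vertex 1.731 -2.243 -1.939
endloop
endfacet
facet normal 0.582 -0.718 -0.382
outer loop
vertex 1.731 -2.243 -1.939
vertex 2.76 -0.919 -2.86
vertex 2.113 -2.107 -1.612
endloop
endfacet
facet normal -0.351 -0.645 0.679
outer loop
vertex 1.731 -2.243 -1.939
vertex 2.113 -2.107 -1.612
vertex 1.556 -1.724 -1.536
endloop
endfacet

endsolid


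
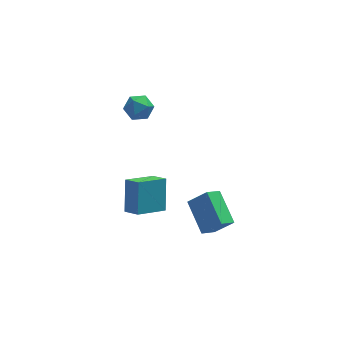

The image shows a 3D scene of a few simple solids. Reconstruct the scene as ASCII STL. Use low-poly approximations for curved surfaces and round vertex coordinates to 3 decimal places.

solid 
facet normal -0.820 -0.406 0.402
outer loop
vertex -2.437 2.449 -2.454
vertex -3.032 3.197 -2.912
vertex -2.651 1.299 -4.051
endloop
endfacet
facet normal 0.562 -0.705 0.433
outer loop
vertex -1.068 2.083 -4.828
vertex -2.437 2.449 -2.454
vertex -2.651 1.299 -4.051
endloop
endfacet
facet normal -0.821 -0.406 0.402
outer loop
vertex -2.651 1.299 -4.051
vertex -3.032 3.197 -2.912
vertex -3.246 2.047 -4.51
endloop
endfacet
facet normal -0.108 -0.581 -0.807
outer loop
vertex -3.246 2.047 -4.51
vertex -1.068 2.083 -4.828
vertex -2.651 1.299 -4.051
endloop
endfacet
facet normal 0.109 0.581 0.807
outer loop
vertex -2.437 2.449 -2.454
vertex -1.449 3.981 -3.689
vertex -3.032 3.197 -2.912
endloop
endfacet
facet normal 0.561 -0.705 0.433
outer loop
vertex -0.854 3.233 -3.23
vertex -2.437 2.449 -2.454
vertex -1.068 2.083 -4.828
endloop
endfacet
facet normal 0.108 0.581 0.807
outer loop
vertex -0.854 3.233 -3.23
vertex -1.449 3.981 -3.689
vertex -2.437 2.449 -2.454
endloop
endfacet
facet normal -0.562 0.705 -0.432
outer loop
vertex -3.032 3.197 -2.912
vertex -1.449 3.981 -3.689
vertex -3.246 2.047 -4.51
endloop
endfacet
facet normal -0.108 -0.580 -0.807
outer loop
vertex -1.663 2.831 -5.286
vertex -1.068 2.083 -4.828
vertex -3.246 2.047 -4.51
endloop
endfacet
facet normal -0.561 0.705 -0.433
outer loop
vertex -3.246 2.047 -4.51
vertex -1.449 3.981 -3.689
vertex -1.663 2.831 -5.286
endloop
endfacet
facet normal 0.820 0.406 -0.402
outer loop
vertex -1.663 2.831 -5.286
vertex -0.854 3.233 -3.23
vertex -1.068 2.083 -4.828
endloop
endfacet
facet normal 0.821 0.406 -0.402
outer loop
vertex -1.449 3.981 -3.689
vertex -0.854 3.233 -3.23
vertex -1.663 2.831 -5.286
endloop
endfacet
facet normal -0.754 0.245 0.610
outer loop
vertex -2.538 4.49 2.997
vertex -2.985 3.807 2.718
vertex -2.46 3.731 3.398
endloop
endfacet
facet normal -0.128 0.453 0.882
outer loop
vertex -2.538 4.49 2.997
vertex -2.46 3.731 3.398
vertex -1.762 4.214 3.251
endloop
endfacet
facet normal 0.182 0.892 0.413
outer loop
vertex -2.538 4.49 2.997
vertex -1.762 4.214 3.251
vertex -1.855 4.59 2.48
endloop
endfacet
facet normal -0.253 0.956 -0.149
outer loop
vertex -2.538 4.49 2.997
vertex -1.855 4.59 2.48
vertex -2.611 4.339 2.151
endloop
endfacet
facet normal -0.831 0.555 -0.027
outer loop
vertex -2.538 4.49 2.997
vertex -2.611 4.339 2.151
vertex -2.985 3.807 2.718
endloop
endfacet
facet normal 0.286 -0.125 0.950
outer loop
vertex -1.762 4.214 3.251
vertex -2.46 3.731 3.398
vertex -1.729 3.361 3.129
endloop
endfacet
facet normal -0.727 -0.461 0.509
outer loop
vertex -2.46 3.731 3.398
vertex -2.985 3.807 2.718
vertex -2.485 3.11 2.8
endloop
endfacet
facet normal -0.852 0.042 -0.523
outer loop
vertex -2.985 3.807 2.718
vertex -2.611 4.339 2.151
vertex -2.578 3.486 2.029
endloop
endfacet
facet normal 0.084 0.689 -0.719
outer loop
vertex -2.611 4.339 2.151
vertex -1.855 4.59 2.48
vertex -1.88 3.969 1.882
endloop
endfacet
facet normal 0.787 0.587 0.191
outer loop
vertex -1.855 4.59 2.48
vertex -1.762 4.214 3.251
vertex -1.355 3.893 2.562
endloop
endfacet
facet normal 0.253 -0.956 0.149
outer loop
vertex -1.802 3.21 2.283
vertex -1.729 3.361 3.129
vertex -2.485 3.11 2.8
endloop
endfacet
facet normal -0.182 -0.892 -0.413
outer loop
vertex -1.802 3.21 2.283
vertex -2.485 3.11 2.8
vertex -2.578 3.486 2.029
endloop
endfacet
facet normal 0.128 -0.453 -0.882
outer loop
vertex -1.802 3.21 2.283
vertex -2.578 3.486 2.029
vertex -1.88 3.969 1.882
endloop
endfacet
facet normal 0.754 -0.245 -0.610
outer loop
vertex -1.802 3.21 2.283
vertex -1.88 3.969 1.882
vertex -1.355 3.893 2.562
endloop
endfacet
facet normal 0.831 -0.555 0.027
outer loop
vertex -1.802 3.21 2.283
vertex -1.355 3.893 2.562
vertex -1.729 3.361 3.129
endloop
endfacet
facet normal -0.084 -0.689 0.719
outer loop
vertex -2.485 3.11 2.8
vertex -1.729 3.361 3.129
vertex -2.46 3.731 3.398
endloop
endfacet
facet normal -0.787 -0.587 -0.191
outer loop
vertex -2.578 3.486 2.029
vertex -2.485 3.11 2.8
vertex -2.985 3.807 2.718
endloop
endfacet
facet normal -0.286 0.125 -0.950
outer loop
vertex -1.88 3.969 1.882
vertex -2.578 3.486 2.029
vertex -2.611 4.339 2.151
endloop
endfacet
facet normal 0.727 0.461 -0.509
outer loop
vertex -1.355 3.893 2.562
vertex -1.88 3.969 1.882
vertex -1.855 4.59 2.48
endloop
endfacet
facet normal 0.852 -0.042 0.523
outer loop
vertex -1.729 3.361 3.129
vertex -1.355 3.893 2.562
vertex -1.762 4.214 3.251
endloop
endfacet
facet normal -0.670 0.206 -0.713
outer loop
vertex 0.472 -0.211 -4.627
vertex 0.017 1.584 -3.68
vertex 1.252 0.296 -5.214
endloop
endfacet
facet normal 0.218 -0.863 -0.455
outer loop
vertex 2.223 -0.004 -4.18
vertex 0.472 -0.211 -4.627
vertex 1.252 0.296 -5.214
endloop
endfacet
facet normal -0.670 0.206 -0.713
outer loop
vertex 1.252 0.296 -5.214
vertex 0.017 1.584 -3.68
vertex 0.797 2.091 -4.267
endloop
endfacet
facet normal 0.710 0.461 -0.533
outer loop
vertex 0.797 2.091 -4.267
vertex 2.223 -0.004 -4.18
vertex 1.252 0.296 -5.214
endloop
endfacet
facet normal -0.710 -0.461 0.533
outer loop
vertex 0.472 -0.211 -4.627
vertex 0.988 1.284 -2.646
vertex 0.017 1.584 -3.68
endloop
endfacet
facet normal 0.218 -0.863 -0.455
outer loop
vertex 1.443 -0.511 -3.593
vertex 0.472 -0.211 -4.627
vertex 2.223 -0.004 -4.18
endloop
endfacet
facet normal -0.710 -0.461 0.533
outer loop
vertex 1.443 -0.511 -3.593
vertex 0.988 1.284 -2.646
vertex 0.472 -0.211 -4.627
endloop
endfacet
facet normal -0.218 0.863 0.455
outer loop
vertex 0.017 1.584 -3.68
vertex 0.988 1.284 -2.646
vertex 0.797 2.091 -4.267
endloop
endfacet
facet normal 0.710 0.461 -0.533
outer loop
vertex 1.768 1.791 -3.233
vertex 2.223 -0.004 -4.18
vertex 0.797 2.091 -4.267
endloop
endfacet
facet normal -0.218 0.863 0.455
outer loop
vertex 0.797 2.091 -4.267
vertex 0.988 1.284 -2.646
vertex 1.768 1.791 -3.233
endloop
endfacet
facet normal 0.670 -0.206 0.713
outer loop
vertex 1.768 1.791 -3.233
vertex 1.443 -0.511 -3.593
vertex 2.223 -0.004 -4.18
endloop
endfacet
facet normal 0.670 -0.206 0.713
outer loop
vertex 0.988 1.284 -2.646
vertex 1.443 -0.511 -3.593
vertex 1.768 1.791 -3.233
endloop
endfacet

endsolid


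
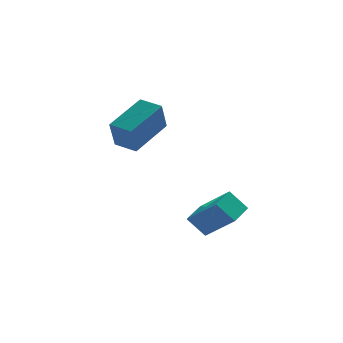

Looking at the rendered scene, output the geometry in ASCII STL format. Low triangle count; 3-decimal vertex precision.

solid 
facet normal -0.625 0.235 0.744
outer loop
vertex -0.193 -1.275 -1.345
vertex 0.393 -0.394 -1.131
vertex -1.085 -0.436 -2.359
endloop
endfacet
facet normal -0.543 -0.816 -0.198
outer loop
vertex -0.473 -0.666 -3.089
vertex -0.193 -1.275 -1.345
vertex -1.085 -0.436 -2.359
endloop
endfacet
facet normal -0.625 0.235 0.744
outer loop
vertex -1.085 -0.436 -2.359
vertex 0.393 -0.394 -1.131
vertex -0.499 0.446 -2.145
endloop
endfacet
facet normal -0.562 0.528 -0.637
outer loop
vertex -0.499 0.446 -2.145
vertex -0.473 -0.666 -3.089
vertex -1.085 -0.436 -2.359
endloop
endfacet
facet normal 0.561 -0.528 0.637
outer loop
vertex -0.193 -1.275 -1.345
vertex 1.005 -0.624 -1.861
vertex 0.393 -0.394 -1.131
endloop
endfacet
facet normal -0.544 -0.816 -0.198
outer loop
vertex 0.419 -1.506 -2.075
vertex -0.193 -1.275 -1.345
vertex -0.473 -0.666 -3.089
endloop
endfacet
facet normal 0.561 -0.528 0.638
outer loop
vertex 0.419 -1.506 -2.075
vertex 1.005 -0.624 -1.861
vertex -0.193 -1.275 -1.345
endloop
endfacet
facet normal 0.543 0.816 0.198
outer loop
vertex 0.393 -0.394 -1.131
vertex 1.005 -0.624 -1.861
vertex -0.499 0.446 -2.145
endloop
endfacet
facet normal -0.561 0.528 -0.637
outer loop
vertex 0.113 0.215 -2.875
vertex -0.473 -0.666 -3.089
vertex -0.499 0.446 -2.145
endloop
endfacet
facet normal 0.543 0.816 0.197
outer loop
vertex -0.499 0.446 -2.145
vertex 1.005 -0.624 -1.861
vertex 0.113 0.215 -2.875
endloop
endfacet
facet normal 0.625 -0.235 -0.744
outer loop
vertex 0.113 0.215 -2.875
vertex 0.419 -1.506 -2.075
vertex -0.473 -0.666 -3.089
endloop
endfacet
facet normal 0.625 -0.235 -0.744
outer loop
vertex 1.005 -0.624 -1.861
vertex 0.419 -1.506 -2.075
vertex 0.113 0.215 -2.875
endloop
endfacet
facet normal -0.735 0.660 0.152
outer loop
vertex -3.455 2.669 1.13
vertex -2.227 3.854 1.92
vertex -3.219 3.2 -0.033
endloop
endfacet
facet normal -0.653 -0.630 -0.420
outer loop
vertex -2.513 2.566 -0.18
vertex -3.455 2.669 1.13
vertex -3.219 3.2 -0.033
endloop
endfacet
facet normal -0.735 0.660 0.152
outer loop
vertex -3.219 3.2 -0.033
vertex -2.227 3.854 1.92
vertex -1.991 4.385 0.757
endloop
endfacet
facet normal 0.181 0.409 -0.894
outer loop
vertex -1.991 4.385 0.757
vertex -2.513 2.566 -0.18
vertex -3.219 3.2 -0.033
endloop
endfacet
facet normal -0.181 -0.409 0.894
outer loop
vertex -3.455 2.669 1.13
vertex -1.521 3.22 1.773
vertex -2.227 3.854 1.92
endloop
endfacet
facet normal -0.653 -0.630 -0.420
outer loop
vertex -2.749 2.035 0.983
vertex -3.455 2.669 1.13
vertex -2.513 2.566 -0.18
endloop
endfacet
facet normal -0.181 -0.409 0.894
outer loop
vertex -2.749 2.035 0.983
vertex -1.521 3.22 1.773
vertex -3.455 2.669 1.13
endloop
endfacet
facet normal 0.653 0.630 0.420
outer loop
vertex -2.227 3.854 1.92
vertex -1.521 3.22 1.773
vertex -1.991 4.385 0.757
endloop
endfacet
facet normal 0.181 0.409 -0.894
outer loop
vertex -1.285 3.751 0.61
vertex -2.513 2.566 -0.18
vertex -1.991 4.385 0.757
endloop
endfacet
facet normal 0.653 0.630 0.420
outer loop
vertex -1.991 4.385 0.757
vertex -1.521 3.22 1.773
vertex -1.285 3.751 0.61
endloop
endfacet
facet normal 0.735 -0.660 -0.152
outer loop
vertex -1.285 3.751 0.61
vertex -2.749 2.035 0.983
vertex -2.513 2.566 -0.18
endloop
endfacet
facet normal 0.735 -0.660 -0.152
outer loop
vertex -1.521 3.22 1.773
vertex -2.749 2.035 0.983
vertex -1.285 3.751 0.61
endloop
endfacet

endsolid


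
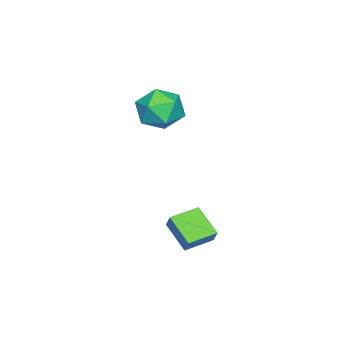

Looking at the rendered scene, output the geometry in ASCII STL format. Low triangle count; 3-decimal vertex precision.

solid 
facet normal -0.369 -0.384 -0.846
outer loop
vertex 1.644 -0.618 -2.302
vertex 0.46 0.167 -2.142
vertex 2.332 0.591 -3.151
endloop
endfacet
facet normal 0.828 -0.549 -0.111
outer loop
vertex 2.66 0.933 -2.398
vertex 1.644 -0.618 -2.302
vertex 2.332 0.591 -3.151
endloop
endfacet
facet normal -0.369 -0.385 -0.846
outer loop
vertex 2.332 0.591 -3.151
vertex 0.46 0.167 -2.142
vertex 1.147 1.376 -2.991
endloop
endfacet
facet normal 0.421 0.742 -0.521
outer loop
vertex 1.147 1.376 -2.991
vertex 2.66 0.933 -2.398
vertex 2.332 0.591 -3.151
endloop
endfacet
facet normal -0.422 -0.742 0.521
outer loop
vertex 1.644 -0.618 -2.302
vertex 0.788 0.509 -1.389
vertex 0.46 0.167 -2.142
endloop
endfacet
facet normal 0.828 -0.549 -0.112
outer loop
vertex 1.973 -0.276 -1.549
vertex 1.644 -0.618 -2.302
vertex 2.66 0.933 -2.398
endloop
endfacet
facet normal -0.421 -0.742 0.521
outer loop
vertex 1.973 -0.276 -1.549
vertex 0.788 0.509 -1.389
vertex 1.644 -0.618 -2.302
endloop
endfacet
facet normal -0.828 0.549 0.111
outer loop
vertex 0.46 0.167 -2.142
vertex 0.788 0.509 -1.389
vertex 1.147 1.376 -2.991
endloop
endfacet
facet normal 0.422 0.742 -0.521
outer loop
vertex 1.476 1.718 -2.238
vertex 2.66 0.933 -2.398
vertex 1.147 1.376 -2.991
endloop
endfacet
facet normal -0.828 0.550 0.112
outer loop
vertex 1.147 1.376 -2.991
vertex 0.788 0.509 -1.389
vertex 1.476 1.718 -2.238
endloop
endfacet
facet normal 0.369 0.384 0.846
outer loop
vertex 1.476 1.718 -2.238
vertex 1.973 -0.276 -1.549
vertex 2.66 0.933 -2.398
endloop
endfacet
facet normal 0.369 0.384 0.846
outer loop
vertex 0.788 0.509 -1.389
vertex 1.973 -0.276 -1.549
vertex 1.476 1.718 -2.238
endloop
endfacet
facet normal -0.996 -0.053 0.077
outer loop
vertex -2.259 -2.233 2.307
vertex -2.146 -3.06 3.196
vertex -2.188 -1.873 3.47
endloop
endfacet
facet normal -0.791 0.596 -0.136
outer loop
vertex -2.259 -2.233 2.307
vertex -2.188 -1.873 3.47
vertex -1.58 -1.264 2.605
endloop
endfacet
facet normal -0.420 0.523 -0.742
outer loop
vertex -2.259 -2.233 2.307
vertex -1.58 -1.264 2.605
vertex -1.162 -2.076 1.796
endloop
endfacet
facet normal -0.396 -0.172 -0.902
outer loop
vertex -2.259 -2.233 2.307
vertex -1.162 -2.076 1.796
vertex -1.513 -3.186 2.162
endloop
endfacet
facet normal -0.751 -0.528 -0.396
outer loop
vertex -2.259 -2.233 2.307
vertex -1.513 -3.186 2.162
vertex -2.146 -3.06 3.196
endloop
endfacet
facet normal -0.353 0.864 0.360
outer loop
vertex -1.58 -1.264 2.605
vertex -2.188 -1.873 3.47
vertex -1.047 -1.494 3.678
endloop
endfacet
facet normal -0.685 -0.187 0.704
outer loop
vertex -2.188 -1.873 3.47
vertex -2.146 -3.06 3.196
vertex -1.398 -2.604 4.044
endloop
endfacet
facet normal -0.290 -0.955 -0.061
outer loop
vertex -2.146 -3.06 3.196
vertex -1.513 -3.186 2.162
vertex -0.98 -3.416 3.235
endloop
endfacet
facet normal 0.287 -0.381 -0.879
outer loop
vertex -1.513 -3.186 2.162
vertex -1.162 -2.076 1.796
vertex -0.372 -2.807 2.37
endloop
endfacet
facet normal 0.248 0.745 -0.619
outer loop
vertex -1.162 -2.076 1.796
vertex -1.58 -1.264 2.605
vertex -0.414 -1.62 2.644
endloop
endfacet
facet normal 0.396 0.172 0.902
outer loop
vertex -0.301 -2.447 3.533
vertex -1.047 -1.494 3.678
vertex -1.398 -2.604 4.044
endloop
endfacet
facet normal 0.420 -0.523 0.742
outer loop
vertex -0.301 -2.447 3.533
vertex -1.398 -2.604 4.044
vertex -0.98 -3.416 3.235
endloop
endfacet
facet normal 0.791 -0.596 0.136
outer loop
vertex -0.301 -2.447 3.533
vertex -0.98 -3.416 3.235
vertex -0.372 -2.807 2.37
endloop
endfacet
facet normal 0.996 0.053 -0.077
outer loop
vertex -0.301 -2.447 3.533
vertex -0.372 -2.807 2.37
vertex -0.414 -1.62 2.644
endloop
endfacet
facet normal 0.751 0.528 0.396
outer loop
vertex -0.301 -2.447 3.533
vertex -0.414 -1.62 2.644
vertex -1.047 -1.494 3.678
endloop
endfacet
facet normal -0.287 0.381 0.879
outer loop
vertex -1.398 -2.604 4.044
vertex -1.047 -1.494 3.678
vertex -2.188 -1.873 3.47
endloop
endfacet
facet normal -0.248 -0.745 0.619
outer loop
vertex -0.98 -3.416 3.235
vertex -1.398 -2.604 4.044
vertex -2.146 -3.06 3.196
endloop
endfacet
facet normal 0.353 -0.864 -0.360
outer loop
vertex -0.372 -2.807 2.37
vertex -0.98 -3.416 3.235
vertex -1.513 -3.186 2.162
endloop
endfacet
facet normal 0.685 0.187 -0.704
outer loop
vertex -0.414 -1.62 2.644
vertex -0.372 -2.807 2.37
vertex -1.162 -2.076 1.796
endloop
endfacet
facet normal 0.290 0.955 0.061
outer loop
vertex -1.047 -1.494 3.678
vertex -0.414 -1.62 2.644
vertex -1.58 -1.264 2.605
endloop
endfacet

endsolid


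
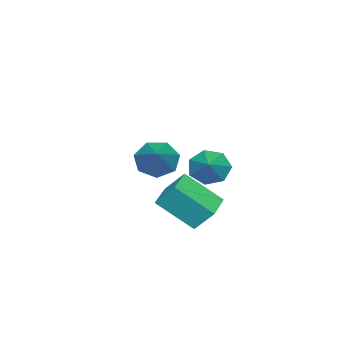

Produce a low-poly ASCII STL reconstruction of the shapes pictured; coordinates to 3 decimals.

solid 
facet normal -0.766 -0.376 -0.521
outer loop
vertex -3.013 -3.577 -1.846
vertex -3.592 -3.069 -1.362
vertex -3.166 -2.86 -2.139
endloop
endfacet
facet normal 0.848 -0.035 -0.529
outer loop
vertex -3.013 -3.577 -1.846
vertex -3.166 -2.86 -2.139
vertex -1.968 -2.271 -0.258
endloop
endfacet
facet normal -0.765 -0.378 -0.521
outer loop
vertex -3.166 -2.86 -2.139
vertex -3.592 -3.069 -1.362
vertex -3.641 -2.301 -1.847
endloop
endfacet
facet normal 0.490 0.693 -0.529
outer loop
vertex -3.166 -2.86 -2.139
vertex -3.641 -2.301 -1.847
vertex -1.968 -2.271 -0.258
endloop
endfacet
facet normal -0.766 -0.378 -0.520
outer loop
vertex -3.641 -2.301 -1.847
vertex -3.592 -3.069 -1.362
vertex -4.078 -2.32 -1.19
endloop
endfacet
facet normal -0.028 1.000 0.010
outer loop
vertex -3.641 -2.301 -1.847
vertex -4.078 -2.32 -1.19
vertex -1.968 -2.271 -0.258
endloop
endfacet
facet normal -0.766 -0.377 -0.521
outer loop
vertex -4.078 -2.32 -1.19
vertex -3.592 -3.069 -1.362
vertex -4.149 -2.903 -0.663
endloop
endfacet
facet normal -0.317 0.657 0.684
outer loop
vertex -4.078 -2.32 -1.19
vertex -4.149 -2.903 -0.663
vertex -1.968 -2.271 -0.258
endloop
endfacet
facet normal -0.766 -0.377 -0.521
outer loop
vertex -4.149 -2.903 -0.663
vertex -3.592 -3.069 -1.362
vertex -3.801 -3.612 -0.662
endloop
endfacet
facet normal -0.160 -0.077 0.984
outer loop
vertex -4.149 -2.903 -0.663
vertex -3.801 -3.612 -0.662
vertex -1.968 -2.271 -0.258
endloop
endfacet
facet normal -0.766 -0.377 -0.521
outer loop
vertex -3.801 -3.612 -0.662
vertex -3.592 -3.069 -1.362
vertex -3.295 -3.912 -1.189
endloop
endfacet
facet normal 0.326 -0.652 0.684
outer loop
vertex -3.801 -3.612 -0.662
vertex -3.295 -3.912 -1.189
vertex -1.968 -2.271 -0.258
endloop
endfacet
facet normal -0.766 -0.377 -0.521
outer loop
vertex -3.295 -3.912 -1.189
vertex -3.592 -3.069 -1.362
vertex -3.013 -3.577 -1.846
endloop
endfacet
facet normal 0.775 -0.632 0.010
outer loop
vertex -3.295 -3.912 -1.189
vertex -3.013 -3.577 -1.846
vertex -1.968 -2.271 -0.258
endloop
endfacet
facet normal -0.800 -0.334 -0.498
outer loop
vertex 1.12 0.562 0.492
vertex 0.68 1.132 0.816
vertex 1.092 1.151 0.142
endloop
endfacet
facet normal 0.909 -0.180 -0.375
outer loop
vertex 1.12 0.562 0.492
vertex 1.092 1.151 0.142
vertex 1.72 1.568 1.464
endloop
endfacet
facet normal -0.800 -0.335 -0.498
outer loop
vertex 1.092 1.151 0.142
vertex 0.68 1.132 0.816
vertex 0.753 1.726 0.3
endloop
endfacet
facet normal 0.683 0.538 -0.494
outer loop
vertex 1.092 1.151 0.142
vertex 0.753 1.726 0.3
vertex 1.72 1.568 1.464
endloop
endfacet
facet normal -0.800 -0.334 -0.498
outer loop
vertex 0.753 1.726 0.3
vertex 0.68 1.132 0.816
vertex 0.359 1.854 0.847
endloop
endfacet
facet normal 0.231 0.971 -0.060
outer loop
vertex 0.753 1.726 0.3
vertex 0.359 1.854 0.847
vertex 1.72 1.568 1.464
endloop
endfacet
facet normal -0.800 -0.334 -0.498
outer loop
vertex 0.359 1.854 0.847
vertex 0.68 1.132 0.816
vertex 0.207 1.438 1.37
endloop
endfacet
facet normal -0.105 0.793 0.600
outer loop
vertex 0.359 1.854 0.847
vertex 0.207 1.438 1.37
vertex 1.72 1.568 1.464
endloop
endfacet
facet normal -0.800 -0.336 -0.498
outer loop
vertex 0.207 1.438 1.37
vertex 0.68 1.132 0.816
vertex 0.411 0.793 1.477
endloop
endfacet
facet normal -0.073 0.141 0.987
outer loop
vertex 0.207 1.438 1.37
vertex 0.411 0.793 1.477
vertex 1.72 1.568 1.464
endloop
endfacet
facet normal -0.800 -0.336 -0.498
outer loop
vertex 0.411 0.793 1.477
vertex 0.68 1.132 0.816
vertex 0.818 0.403 1.086
endloop
endfacet
facet normal 0.303 -0.498 0.812
outer loop
vertex 0.411 0.793 1.477
vertex 0.818 0.403 1.086
vertex 1.72 1.568 1.464
endloop
endfacet
facet normal -0.800 -0.336 -0.497
outer loop
vertex 0.818 0.403 1.086
vertex 0.68 1.132 0.816
vertex 1.12 0.562 0.492
endloop
endfacet
facet normal 0.741 -0.640 0.205
outer loop
vertex 0.818 0.403 1.086
vertex 1.12 0.562 0.492
vertex 1.72 1.568 1.464
endloop
endfacet
facet normal -0.981 -0.168 0.097
outer loop
vertex 0.755 -0.57 -0.578
vertex 0.715 0.182 0.317
vertex 0.408 0.79 -1.737
endloop
endfacet
facet normal 0.034 -0.643 -0.765
outer loop
vertex 1.625 0.998 -1.857
vertex 0.755 -0.57 -0.578
vertex 0.408 0.79 -1.737
endloop
endfacet
facet normal -0.981 -0.168 0.097
outer loop
vertex 0.408 0.79 -1.737
vertex 0.715 0.182 0.317
vertex 0.368 1.542 -0.841
endloop
endfacet
facet normal -0.191 0.748 -0.636
outer loop
vertex 0.368 1.542 -0.841
vertex 1.625 0.998 -1.857
vertex 0.408 0.79 -1.737
endloop
endfacet
facet normal 0.190 -0.747 0.636
outer loop
vertex 0.755 -0.57 -0.578
vertex 1.932 0.39 0.197
vertex 0.715 0.182 0.317
endloop
endfacet
facet normal 0.034 -0.643 -0.765
outer loop
vertex 1.972 -0.362 -0.699
vertex 0.755 -0.57 -0.578
vertex 1.625 0.998 -1.857
endloop
endfacet
facet normal 0.191 -0.748 0.636
outer loop
vertex 1.972 -0.362 -0.699
vertex 1.932 0.39 0.197
vertex 0.755 -0.57 -0.578
endloop
endfacet
facet normal -0.034 0.643 0.765
outer loop
vertex 0.715 0.182 0.317
vertex 1.932 0.39 0.197
vertex 0.368 1.542 -0.841
endloop
endfacet
facet normal -0.191 0.747 -0.636
outer loop
vertex 1.585 1.75 -0.962
vertex 1.625 0.998 -1.857
vertex 0.368 1.542 -0.841
endloop
endfacet
facet normal -0.034 0.643 0.765
outer loop
vertex 0.368 1.542 -0.841
vertex 1.932 0.39 0.197
vertex 1.585 1.75 -0.962
endloop
endfacet
facet normal 0.981 0.168 -0.097
outer loop
vertex 1.585 1.75 -0.962
vertex 1.972 -0.362 -0.699
vertex 1.625 0.998 -1.857
endloop
endfacet
facet normal 0.981 0.168 -0.097
outer loop
vertex 1.932 0.39 0.197
vertex 1.972 -0.362 -0.699
vertex 1.585 1.75 -0.962
endloop
endfacet

endsolid
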